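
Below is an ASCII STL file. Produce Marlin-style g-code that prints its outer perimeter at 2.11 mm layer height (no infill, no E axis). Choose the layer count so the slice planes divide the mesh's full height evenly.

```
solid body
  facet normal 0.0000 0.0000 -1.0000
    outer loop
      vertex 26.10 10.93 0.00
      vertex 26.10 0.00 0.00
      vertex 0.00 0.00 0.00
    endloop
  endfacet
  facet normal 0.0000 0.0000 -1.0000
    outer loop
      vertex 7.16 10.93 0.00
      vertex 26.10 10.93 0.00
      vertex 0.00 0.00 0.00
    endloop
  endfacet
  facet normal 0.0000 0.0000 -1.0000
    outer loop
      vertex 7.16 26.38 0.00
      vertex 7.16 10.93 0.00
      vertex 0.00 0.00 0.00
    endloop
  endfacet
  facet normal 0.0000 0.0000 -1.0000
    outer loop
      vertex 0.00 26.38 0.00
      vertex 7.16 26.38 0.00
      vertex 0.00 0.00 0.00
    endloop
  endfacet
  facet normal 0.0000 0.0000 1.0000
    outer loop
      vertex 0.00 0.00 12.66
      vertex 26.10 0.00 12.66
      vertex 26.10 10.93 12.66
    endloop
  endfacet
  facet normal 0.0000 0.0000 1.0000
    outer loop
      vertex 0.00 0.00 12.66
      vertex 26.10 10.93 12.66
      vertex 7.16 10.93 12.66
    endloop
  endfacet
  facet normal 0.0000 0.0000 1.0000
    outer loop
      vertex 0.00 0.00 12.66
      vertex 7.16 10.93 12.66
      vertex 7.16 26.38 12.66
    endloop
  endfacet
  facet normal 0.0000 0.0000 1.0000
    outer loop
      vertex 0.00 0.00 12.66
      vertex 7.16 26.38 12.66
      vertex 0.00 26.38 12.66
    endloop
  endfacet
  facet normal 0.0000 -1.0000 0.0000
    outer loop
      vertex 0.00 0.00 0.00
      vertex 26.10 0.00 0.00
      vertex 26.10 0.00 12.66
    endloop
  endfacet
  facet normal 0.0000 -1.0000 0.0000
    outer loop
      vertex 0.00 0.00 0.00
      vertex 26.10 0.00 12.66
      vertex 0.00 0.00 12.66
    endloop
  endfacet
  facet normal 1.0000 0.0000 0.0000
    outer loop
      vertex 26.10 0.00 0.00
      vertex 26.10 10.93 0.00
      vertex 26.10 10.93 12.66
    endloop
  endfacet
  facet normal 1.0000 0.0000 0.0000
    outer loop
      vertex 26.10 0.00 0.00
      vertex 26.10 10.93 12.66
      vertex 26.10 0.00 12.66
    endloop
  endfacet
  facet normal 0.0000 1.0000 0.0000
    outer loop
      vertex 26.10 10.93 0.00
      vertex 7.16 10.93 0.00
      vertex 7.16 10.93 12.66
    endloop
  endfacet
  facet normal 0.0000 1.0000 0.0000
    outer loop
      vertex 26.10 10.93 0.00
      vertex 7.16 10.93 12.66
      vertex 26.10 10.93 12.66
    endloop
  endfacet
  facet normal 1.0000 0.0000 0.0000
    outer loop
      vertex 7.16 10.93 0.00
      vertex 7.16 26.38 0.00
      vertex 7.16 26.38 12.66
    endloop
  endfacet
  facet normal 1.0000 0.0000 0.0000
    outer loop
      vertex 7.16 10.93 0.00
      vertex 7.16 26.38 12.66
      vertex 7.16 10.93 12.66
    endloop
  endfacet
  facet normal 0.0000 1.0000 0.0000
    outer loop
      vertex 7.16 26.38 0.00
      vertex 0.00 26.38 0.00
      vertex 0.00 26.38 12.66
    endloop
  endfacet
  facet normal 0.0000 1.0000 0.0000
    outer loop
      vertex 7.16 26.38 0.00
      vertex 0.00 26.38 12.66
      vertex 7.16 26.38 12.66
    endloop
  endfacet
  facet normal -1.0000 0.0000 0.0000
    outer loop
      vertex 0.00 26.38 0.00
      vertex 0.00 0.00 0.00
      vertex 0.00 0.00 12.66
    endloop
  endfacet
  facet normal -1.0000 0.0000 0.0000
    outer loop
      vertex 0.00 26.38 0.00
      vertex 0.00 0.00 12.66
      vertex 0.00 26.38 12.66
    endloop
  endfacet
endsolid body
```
; perimeter-only toolpath
G21 ; units = mm
G90 ; absolute positioning
G28 ; home
; layer 1
G0 Z2.11
G0 X0.00 Y0.00
G1 X26.10 Y0.00
G1 X26.10 Y10.93
G1 X7.16 Y10.93
G1 X7.16 Y26.38
G1 X0.00 Y26.38
G1 X0.00 Y0.00
; layer 2
G0 Z4.22
G0 X0.00 Y0.00
G1 X26.10 Y0.00
G1 X26.10 Y10.93
G1 X7.16 Y10.93
G1 X7.16 Y26.38
G1 X0.00 Y26.38
G1 X0.00 Y0.00
; layer 3
G0 Z6.33
G0 X0.00 Y0.00
G1 X26.10 Y0.00
G1 X26.10 Y10.93
G1 X7.16 Y10.93
G1 X7.16 Y26.38
G1 X0.00 Y26.38
G1 X0.00 Y0.00
; layer 4
G0 Z8.44
G0 X0.00 Y0.00
G1 X26.10 Y0.00
G1 X26.10 Y10.93
G1 X7.16 Y10.93
G1 X7.16 Y26.38
G1 X0.00 Y26.38
G1 X0.00 Y0.00
; layer 5
G0 Z10.55
G0 X0.00 Y0.00
G1 X26.10 Y0.00
G1 X26.10 Y10.93
G1 X7.16 Y10.93
G1 X7.16 Y26.38
G1 X0.00 Y26.38
G1 X0.00 Y0.00
; layer 6
G0 Z12.66
G0 X0.00 Y0.00
G1 X26.10 Y0.00
G1 X26.10 Y10.93
G1 X7.16 Y10.93
G1 X7.16 Y26.38
G1 X0.00 Y26.38
G1 X0.00 Y0.00
M2 ; end

The solid is an L-shaped prism: outer 26.1 × 26.4 mm, arm thicknesses ≈ 10.9 mm (horizontal) and 7.16 mm (vertical), extruded 12.7 mm in z. Slicing at Δz = 2.11 mm — 6 equal slices spanning the solid's height, so layer i sits at z = i·h/6 — gives 6 non-empty perimeters. Each is a 6-segment closed polygon; G0 lifts to the layer z and rapids to the start vertex, then G1 traces the edges.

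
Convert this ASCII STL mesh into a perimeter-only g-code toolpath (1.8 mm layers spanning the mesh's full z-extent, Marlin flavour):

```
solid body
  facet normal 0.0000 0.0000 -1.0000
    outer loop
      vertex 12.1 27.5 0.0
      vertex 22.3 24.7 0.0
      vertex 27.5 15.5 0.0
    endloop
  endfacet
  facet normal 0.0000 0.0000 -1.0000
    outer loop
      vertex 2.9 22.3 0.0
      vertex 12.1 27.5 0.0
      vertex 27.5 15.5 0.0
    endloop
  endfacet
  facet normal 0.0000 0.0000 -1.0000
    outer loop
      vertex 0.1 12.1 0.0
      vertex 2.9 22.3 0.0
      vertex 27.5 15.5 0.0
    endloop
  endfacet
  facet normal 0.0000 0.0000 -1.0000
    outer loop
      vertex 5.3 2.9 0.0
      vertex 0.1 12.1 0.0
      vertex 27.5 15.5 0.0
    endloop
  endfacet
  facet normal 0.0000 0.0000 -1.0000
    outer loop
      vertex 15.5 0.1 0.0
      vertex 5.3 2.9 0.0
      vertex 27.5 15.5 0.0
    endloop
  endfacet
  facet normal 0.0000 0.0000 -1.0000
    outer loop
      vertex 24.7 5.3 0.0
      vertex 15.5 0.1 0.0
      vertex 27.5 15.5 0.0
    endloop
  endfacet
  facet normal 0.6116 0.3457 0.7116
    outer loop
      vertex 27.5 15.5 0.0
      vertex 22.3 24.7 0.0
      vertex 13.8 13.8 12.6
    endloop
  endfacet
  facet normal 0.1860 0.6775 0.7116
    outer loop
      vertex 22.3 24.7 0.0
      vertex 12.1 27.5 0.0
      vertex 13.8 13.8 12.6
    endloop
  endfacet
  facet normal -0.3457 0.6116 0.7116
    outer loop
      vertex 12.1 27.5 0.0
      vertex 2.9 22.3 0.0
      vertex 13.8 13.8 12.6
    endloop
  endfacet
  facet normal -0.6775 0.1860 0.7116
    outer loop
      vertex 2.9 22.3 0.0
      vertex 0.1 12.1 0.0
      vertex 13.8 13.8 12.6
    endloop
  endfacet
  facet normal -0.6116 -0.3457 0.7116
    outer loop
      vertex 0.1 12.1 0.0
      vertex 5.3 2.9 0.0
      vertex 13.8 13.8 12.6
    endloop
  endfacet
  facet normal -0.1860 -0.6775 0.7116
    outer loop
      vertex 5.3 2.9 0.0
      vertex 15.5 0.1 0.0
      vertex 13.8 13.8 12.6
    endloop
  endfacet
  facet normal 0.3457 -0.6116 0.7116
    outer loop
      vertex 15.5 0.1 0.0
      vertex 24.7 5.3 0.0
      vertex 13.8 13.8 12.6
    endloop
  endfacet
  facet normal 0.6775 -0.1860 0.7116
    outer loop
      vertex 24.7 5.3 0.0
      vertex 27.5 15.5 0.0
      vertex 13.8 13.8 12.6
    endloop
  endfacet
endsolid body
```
; perimeter-only toolpath
G21 ; units = mm
G90 ; absolute positioning
G28 ; home
; layer 1
G0 Z1.8
G0 X25.5 Y15.3
G1 X21.1 Y23.1
G1 X12.3 Y25.5
G1 X4.5 Y21.1
G1 X2.1 Y12.3
G1 X6.5 Y4.5
G1 X15.3 Y2.1
G1 X23.1 Y6.5
G1 X25.5 Y15.3
; layer 2
G0 Z3.6
G0 X23.6 Y15.0
G1 X19.9 Y21.6
G1 X12.6 Y23.6
G1 X6.0 Y19.9
G1 X4.0 Y12.6
G1 X7.7 Y6.0
G1 X15.0 Y4.0
G1 X21.6 Y7.7
G1 X23.6 Y15.0
; layer 3
G0 Z5.4
G0 X21.6 Y14.8
G1 X18.7 Y20.0
G1 X12.8 Y21.6
G1 X7.6 Y18.7
G1 X6.0 Y12.8
G1 X8.9 Y7.6
G1 X14.8 Y6.0
G1 X20.0 Y8.9
G1 X21.6 Y14.8
; layer 4
G0 Z7.2
G0 X19.7 Y14.5
G1 X17.4 Y18.5
G1 X13.1 Y19.7
G1 X9.1 Y17.4
G1 X7.9 Y13.1
G1 X10.2 Y9.1
G1 X14.5 Y7.9
G1 X18.5 Y10.2
G1 X19.7 Y14.5
; layer 5
G0 Z9.0
G0 X17.7 Y14.3
G1 X16.2 Y16.9
G1 X13.3 Y17.7
G1 X10.7 Y16.2
G1 X9.9 Y13.3
G1 X11.4 Y10.7
G1 X14.3 Y9.9
G1 X16.9 Y11.4
G1 X17.7 Y14.3
; layer 6
G0 Z10.8
G0 X15.8 Y14.0
G1 X15.0 Y15.4
G1 X13.6 Y15.8
G1 X12.2 Y15.0
G1 X11.8 Y13.6
G1 X12.6 Y12.2
G1 X14.0 Y11.8
G1 X15.4 Y12.6
G1 X15.8 Y14.0
M2 ; end

The solid is a regular 8-sided pyramid, base circumscribed radius ≈ 13.8 mm, apex at z ≈ 12.6 mm. Slicing at Δz = 1.8 mm — 7 equal slices spanning the solid's height, so layer i sits at z = i·h/7 — gives 6 non-empty perimeters. Each is a 8-segment closed polygon; G0 lifts to the layer z and rapids to the start vertex, then G1 traces the edges. The cross-section shrinks linearly with z (the slice at the apex is degenerate and omitted).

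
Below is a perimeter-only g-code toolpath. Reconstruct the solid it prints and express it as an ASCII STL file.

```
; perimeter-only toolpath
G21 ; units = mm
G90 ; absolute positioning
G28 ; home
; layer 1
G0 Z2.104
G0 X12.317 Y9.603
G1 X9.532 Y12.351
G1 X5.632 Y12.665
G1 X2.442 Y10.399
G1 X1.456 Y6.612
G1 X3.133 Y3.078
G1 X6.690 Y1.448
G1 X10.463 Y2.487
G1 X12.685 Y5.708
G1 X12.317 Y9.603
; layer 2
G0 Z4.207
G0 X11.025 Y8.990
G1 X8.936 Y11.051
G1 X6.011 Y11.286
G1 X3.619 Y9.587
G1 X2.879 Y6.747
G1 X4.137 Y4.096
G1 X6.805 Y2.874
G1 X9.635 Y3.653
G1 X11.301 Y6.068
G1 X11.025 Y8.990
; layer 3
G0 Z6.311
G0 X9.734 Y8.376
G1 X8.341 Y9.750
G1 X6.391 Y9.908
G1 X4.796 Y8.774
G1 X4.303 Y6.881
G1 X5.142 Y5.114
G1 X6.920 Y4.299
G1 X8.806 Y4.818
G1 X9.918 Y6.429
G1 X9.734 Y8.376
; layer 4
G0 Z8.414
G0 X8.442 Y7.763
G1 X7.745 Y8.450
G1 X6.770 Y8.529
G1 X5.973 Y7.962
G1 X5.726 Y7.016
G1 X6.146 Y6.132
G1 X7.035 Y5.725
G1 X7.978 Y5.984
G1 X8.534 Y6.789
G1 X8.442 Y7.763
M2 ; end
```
solid part
  facet normal 0.0000 0.0000 -1.0000
    outer loop
      vertex 5.252 14.044 0.000
      vertex 10.127 13.651 0.000
      vertex 13.609 10.216 0.000
    endloop
  endfacet
  facet normal 0.0000 0.0000 -1.0000
    outer loop
      vertex 1.265 11.211 0.000
      vertex 5.252 14.044 0.000
      vertex 13.609 10.216 0.000
    endloop
  endfacet
  facet normal 0.0000 0.0000 -1.0000
    outer loop
      vertex 0.032 6.478 0.000
      vertex 1.265 11.211 0.000
      vertex 13.609 10.216 0.000
    endloop
  endfacet
  facet normal 0.0000 0.0000 -1.0000
    outer loop
      vertex 2.129 2.060 0.000
      vertex 0.032 6.478 0.000
      vertex 13.609 10.216 0.000
    endloop
  endfacet
  facet normal 0.0000 0.0000 -1.0000
    outer loop
      vertex 6.575 0.023 0.000
      vertex 2.129 2.060 0.000
      vertex 13.609 10.216 0.000
    endloop
  endfacet
  facet normal 0.0000 0.0000 -1.0000
    outer loop
      vertex 11.291 1.321 0.000
      vertex 6.575 0.023 0.000
      vertex 13.609 10.216 0.000
    endloop
  endfacet
  facet normal 0.0000 0.0000 -1.0000
    outer loop
      vertex 14.069 5.347 0.000
      vertex 11.291 1.321 0.000
      vertex 13.609 10.216 0.000
    endloop
  endfacet
  facet normal 0.5918 0.5999 0.5383
    outer loop
      vertex 13.609 10.216 0.000
      vertex 10.127 13.651 0.000
      vertex 7.150 7.150 10.518
    endloop
  endfacet
  facet normal 0.0677 0.8400 0.5384
    outer loop
      vertex 10.127 13.651 0.000
      vertex 5.252 14.044 0.000
      vertex 7.150 7.150 10.518
    endloop
  endfacet
  facet normal -0.4881 0.6870 0.5383
    outer loop
      vertex 5.252 14.044 0.000
      vertex 1.265 11.211 0.000
      vertex 7.150 7.150 10.518
    endloop
  endfacet
  facet normal -0.8155 0.2125 0.5383
    outer loop
      vertex 1.265 11.211 0.000
      vertex 0.032 6.478 0.000
      vertex 7.150 7.150 10.518
    endloop
  endfacet
  facet normal -0.7613 -0.3614 0.5383
    outer loop
      vertex 0.032 6.478 0.000
      vertex 2.129 2.060 0.000
      vertex 7.150 7.150 10.518
    endloop
  endfacet
  facet normal -0.3510 -0.7661 0.5383
    outer loop
      vertex 2.129 2.060 0.000
      vertex 6.575 0.023 0.000
      vertex 7.150 7.150 10.518
    endloop
  endfacet
  facet normal 0.2236 -0.8125 0.5383
    outer loop
      vertex 6.575 0.023 0.000
      vertex 11.291 1.321 0.000
      vertex 7.150 7.150 10.518
    endloop
  endfacet
  facet normal 0.6936 -0.4786 0.5383
    outer loop
      vertex 11.291 1.321 0.000
      vertex 14.069 5.347 0.000
      vertex 7.150 7.150 10.518
    endloop
  endfacet
  facet normal 0.8390 0.0793 0.5383
    outer loop
      vertex 14.069 5.347 0.000
      vertex 13.609 10.216 0.000
      vertex 7.150 7.150 10.518
    endloop
  endfacet
endsolid part

The G0 Z moves step by Δz≈2.104 mm. The G1 loops shrink linearly with z, so the solid tapers from its base footprint up to z≈10.5. Closing with a flat bottom cap and the tapered top and triangulating gives 16 facets — a regular 9-sided pyramid, base circumscribed radius ≈ 7.15 mm, apex at z ≈ 10.5 mm.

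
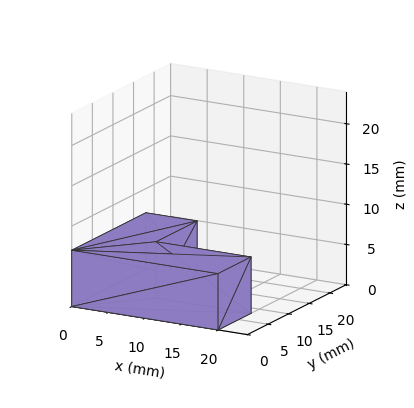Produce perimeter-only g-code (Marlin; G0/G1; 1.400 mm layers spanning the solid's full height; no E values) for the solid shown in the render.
Reading the render: the shape is an L-shaped prism: outer 20 × 18 mm, arm thicknesses ≈ 8 mm (horizontal) and 7 mm (vertical), extruded 7 mm in z (dimensions read to the nearest mm from the axis ticks). For the g-code, the solid's height is divided into equal slices at the stated Δz and each level perimeter traced with G1 moves after a G0 lift.

; perimeter-only toolpath
G21 ; units = mm
G90 ; absolute positioning
G28 ; home
; layer 1
G0 Z1.400
G0 X0.000 Y0.000
G1 X20.000 Y0.000
G1 X20.000 Y8.000
G1 X7.000 Y8.000
G1 X7.000 Y18.000
G1 X0.000 Y18.000
G1 X0.000 Y0.000
; layer 2
G0 Z2.800
G0 X0.000 Y0.000
G1 X20.000 Y0.000
G1 X20.000 Y8.000
G1 X7.000 Y8.000
G1 X7.000 Y18.000
G1 X0.000 Y18.000
G1 X0.000 Y0.000
; layer 3
G0 Z4.200
G0 X0.000 Y0.000
G1 X20.000 Y0.000
G1 X20.000 Y8.000
G1 X7.000 Y8.000
G1 X7.000 Y18.000
G1 X0.000 Y18.000
G1 X0.000 Y0.000
; layer 4
G0 Z5.600
G0 X0.000 Y0.000
G1 X20.000 Y0.000
G1 X20.000 Y8.000
G1 X7.000 Y8.000
G1 X7.000 Y18.000
G1 X0.000 Y18.000
G1 X0.000 Y0.000
; layer 5
G0 Z7.000
G0 X0.000 Y0.000
G1 X20.000 Y0.000
G1 X20.000 Y8.000
G1 X7.000 Y8.000
G1 X7.000 Y18.000
G1 X0.000 Y18.000
G1 X0.000 Y0.000
M2 ; end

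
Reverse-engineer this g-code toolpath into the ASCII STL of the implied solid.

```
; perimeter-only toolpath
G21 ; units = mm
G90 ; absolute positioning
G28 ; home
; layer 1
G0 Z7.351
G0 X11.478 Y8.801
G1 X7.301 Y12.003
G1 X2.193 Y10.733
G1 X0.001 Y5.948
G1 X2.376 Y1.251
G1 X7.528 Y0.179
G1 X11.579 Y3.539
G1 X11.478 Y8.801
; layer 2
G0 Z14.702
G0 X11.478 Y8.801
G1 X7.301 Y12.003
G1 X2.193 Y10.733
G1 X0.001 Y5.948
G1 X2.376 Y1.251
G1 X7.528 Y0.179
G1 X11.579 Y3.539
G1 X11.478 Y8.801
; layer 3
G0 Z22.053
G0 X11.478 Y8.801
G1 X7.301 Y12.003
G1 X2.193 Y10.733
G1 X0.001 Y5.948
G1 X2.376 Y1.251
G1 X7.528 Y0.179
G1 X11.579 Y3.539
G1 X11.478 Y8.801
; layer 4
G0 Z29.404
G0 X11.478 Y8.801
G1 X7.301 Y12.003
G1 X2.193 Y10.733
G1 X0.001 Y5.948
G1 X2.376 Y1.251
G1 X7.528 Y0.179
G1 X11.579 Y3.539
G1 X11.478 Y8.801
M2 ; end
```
solid part
  facet normal 0.0000 0.0000 -1.0000
    outer loop
      vertex 2.193 10.733 0.000
      vertex 7.301 12.003 0.000
      vertex 11.478 8.801 0.000
    endloop
  endfacet
  facet normal 0.0000 0.0000 -1.0000
    outer loop
      vertex 0.001 5.948 0.000
      vertex 2.193 10.733 0.000
      vertex 11.478 8.801 0.000
    endloop
  endfacet
  facet normal 0.0000 0.0000 -1.0000
    outer loop
      vertex 2.376 1.251 0.000
      vertex 0.001 5.948 0.000
      vertex 11.478 8.801 0.000
    endloop
  endfacet
  facet normal 0.0000 0.0000 -1.0000
    outer loop
      vertex 7.528 0.179 0.000
      vertex 2.376 1.251 0.000
      vertex 11.478 8.801 0.000
    endloop
  endfacet
  facet normal 0.0000 0.0000 -1.0000
    outer loop
      vertex 11.579 3.539 0.000
      vertex 7.528 0.179 0.000
      vertex 11.478 8.801 0.000
    endloop
  endfacet
  facet normal 0.0000 0.0000 1.0000
    outer loop
      vertex 11.478 8.801 29.404
      vertex 7.301 12.003 29.404
      vertex 2.193 10.733 29.404
    endloop
  endfacet
  facet normal 0.0000 0.0000 1.0000
    outer loop
      vertex 11.478 8.801 29.404
      vertex 2.193 10.733 29.404
      vertex 0.001 5.948 29.404
    endloop
  endfacet
  facet normal 0.0000 0.0000 1.0000
    outer loop
      vertex 11.478 8.801 29.404
      vertex 0.001 5.948 29.404
      vertex 2.376 1.251 29.404
    endloop
  endfacet
  facet normal 0.0000 0.0000 1.0000
    outer loop
      vertex 11.478 8.801 29.404
      vertex 2.376 1.251 29.404
      vertex 7.528 0.179 29.404
    endloop
  endfacet
  facet normal 0.0000 0.0000 1.0000
    outer loop
      vertex 11.478 8.801 29.404
      vertex 7.528 0.179 29.404
      vertex 11.579 3.539 29.404
    endloop
  endfacet
  facet normal 0.6084 0.7936 0.0000
    outer loop
      vertex 11.478 8.801 0.000
      vertex 7.301 12.003 0.000
      vertex 7.301 12.003 29.404
    endloop
  endfacet
  facet normal 0.6084 0.7936 0.0000
    outer loop
      vertex 11.478 8.801 0.000
      vertex 7.301 12.003 29.404
      vertex 11.478 8.801 29.404
    endloop
  endfacet
  facet normal -0.2413 0.9705 0.0000
    outer loop
      vertex 7.301 12.003 0.000
      vertex 2.193 10.733 0.000
      vertex 2.193 10.733 29.404
    endloop
  endfacet
  facet normal -0.2413 0.9705 0.0000
    outer loop
      vertex 7.301 12.003 0.000
      vertex 2.193 10.733 29.404
      vertex 7.301 12.003 29.404
    endloop
  endfacet
  facet normal -0.9091 0.4165 0.0000
    outer loop
      vertex 2.193 10.733 0.000
      vertex 0.001 5.948 0.000
      vertex 0.001 5.948 29.404
    endloop
  endfacet
  facet normal -0.9091 0.4165 0.0000
    outer loop
      vertex 2.193 10.733 0.000
      vertex 0.001 5.948 29.404
      vertex 2.193 10.733 29.404
    endloop
  endfacet
  facet normal -0.8924 -0.4512 0.0000
    outer loop
      vertex 0.001 5.948 0.000
      vertex 2.376 1.251 0.000
      vertex 2.376 1.251 29.404
    endloop
  endfacet
  facet normal -0.8924 -0.4512 0.0000
    outer loop
      vertex 0.001 5.948 0.000
      vertex 2.376 1.251 29.404
      vertex 0.001 5.948 29.404
    endloop
  endfacet
  facet normal -0.2037 -0.9790 0.0000
    outer loop
      vertex 2.376 1.251 0.000
      vertex 7.528 0.179 0.000
      vertex 7.528 0.179 29.404
    endloop
  endfacet
  facet normal -0.2037 -0.9790 0.0000
    outer loop
      vertex 2.376 1.251 0.000
      vertex 7.528 0.179 29.404
      vertex 2.376 1.251 29.404
    endloop
  endfacet
  facet normal 0.6384 -0.7697 0.0000
    outer loop
      vertex 7.528 0.179 0.000
      vertex 11.579 3.539 0.000
      vertex 11.579 3.539 29.404
    endloop
  endfacet
  facet normal 0.6384 -0.7697 0.0000
    outer loop
      vertex 7.528 0.179 0.000
      vertex 11.579 3.539 29.404
      vertex 7.528 0.179 29.404
    endloop
  endfacet
  facet normal 0.9998 0.0192 0.0000
    outer loop
      vertex 11.579 3.539 0.000
      vertex 11.478 8.801 0.000
      vertex 11.478 8.801 29.404
    endloop
  endfacet
  facet normal 0.9998 0.0192 0.0000
    outer loop
      vertex 11.579 3.539 0.000
      vertex 11.478 8.801 29.404
      vertex 11.579 3.539 29.404
    endloop
  endfacet
endsolid part

The G0 Z moves step by Δz≈7.351 mm. Every layer's G1 loop is the same polygon, so the solid is a straight extrusion of it from z=0 to z≈29.4. Closing with flat bottom and top caps and triangulating gives 24 facets — a regular 7-sided prism (a cylinder approximated with 7 flat sides), circumscribed radius ≈ 6.07 mm, height ≈ 29.4 mm.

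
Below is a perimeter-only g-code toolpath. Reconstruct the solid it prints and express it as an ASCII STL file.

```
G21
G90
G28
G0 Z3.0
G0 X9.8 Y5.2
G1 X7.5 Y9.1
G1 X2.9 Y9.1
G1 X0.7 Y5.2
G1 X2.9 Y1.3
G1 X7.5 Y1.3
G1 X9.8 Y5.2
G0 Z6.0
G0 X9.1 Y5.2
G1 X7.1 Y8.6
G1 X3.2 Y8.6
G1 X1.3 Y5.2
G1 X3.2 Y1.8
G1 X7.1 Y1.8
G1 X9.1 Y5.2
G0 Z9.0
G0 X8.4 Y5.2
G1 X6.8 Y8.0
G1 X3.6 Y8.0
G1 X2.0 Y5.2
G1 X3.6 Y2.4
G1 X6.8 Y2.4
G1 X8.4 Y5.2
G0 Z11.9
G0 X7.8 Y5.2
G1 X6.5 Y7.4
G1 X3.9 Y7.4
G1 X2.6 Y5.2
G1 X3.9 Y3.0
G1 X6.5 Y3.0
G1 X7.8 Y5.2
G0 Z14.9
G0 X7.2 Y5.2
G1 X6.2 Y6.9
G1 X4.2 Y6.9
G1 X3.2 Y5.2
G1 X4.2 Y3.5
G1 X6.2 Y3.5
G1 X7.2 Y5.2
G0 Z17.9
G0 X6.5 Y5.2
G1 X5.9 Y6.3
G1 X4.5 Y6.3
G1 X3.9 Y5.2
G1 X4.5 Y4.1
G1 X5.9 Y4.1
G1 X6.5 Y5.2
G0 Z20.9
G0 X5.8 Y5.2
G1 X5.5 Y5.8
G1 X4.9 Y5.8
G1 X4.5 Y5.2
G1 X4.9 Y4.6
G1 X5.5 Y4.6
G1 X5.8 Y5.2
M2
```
solid part
  facet normal 0.0000 0.0000 -1.0000
    outer loop
      vertex 2.6 9.7 0.0
      vertex 7.8 9.7 0.0
      vertex 10.4 5.2 0.0
    endloop
  endfacet
  facet normal 0.0000 0.0000 -1.0000
    outer loop
      vertex 0.0 5.2 0.0
      vertex 2.6 9.7 0.0
      vertex 10.4 5.2 0.0
    endloop
  endfacet
  facet normal 0.0000 0.0000 -1.0000
    outer loop
      vertex 2.6 0.7 0.0
      vertex 0.0 5.2 0.0
      vertex 10.4 5.2 0.0
    endloop
  endfacet
  facet normal 0.0000 0.0000 -1.0000
    outer loop
      vertex 7.8 0.7 0.0
      vertex 2.6 0.7 0.0
      vertex 10.4 5.2 0.0
    endloop
  endfacet
  facet normal 0.8509 0.4916 0.1851
    outer loop
      vertex 10.4 5.2 0.0
      vertex 7.8 9.7 0.0
      vertex 5.2 5.2 23.9
    endloop
  endfacet
  facet normal 0.0000 0.9827 0.1850
    outer loop
      vertex 7.8 9.7 0.0
      vertex 2.6 9.7 0.0
      vertex 5.2 5.2 23.9
    endloop
  endfacet
  facet normal -0.8509 0.4916 0.1851
    outer loop
      vertex 2.6 9.7 0.0
      vertex 0.0 5.2 0.0
      vertex 5.2 5.2 23.9
    endloop
  endfacet
  facet normal -0.8509 -0.4916 0.1851
    outer loop
      vertex 0.0 5.2 0.0
      vertex 2.6 0.7 0.0
      vertex 5.2 5.2 23.9
    endloop
  endfacet
  facet normal 0.0000 -0.9827 0.1850
    outer loop
      vertex 2.6 0.7 0.0
      vertex 7.8 0.7 0.0
      vertex 5.2 5.2 23.9
    endloop
  endfacet
  facet normal 0.8509 -0.4916 0.1851
    outer loop
      vertex 7.8 0.7 0.0
      vertex 10.4 5.2 0.0
      vertex 5.2 5.2 23.9
    endloop
  endfacet
endsolid part

The G0 Z moves step by Δz≈3.0 mm. The G1 loops shrink linearly with z, so the solid tapers from its base footprint up to z≈23.9. Closing with a flat bottom cap and the tapered top and triangulating gives 10 facets — a regular 6-sided pyramid, base circumscribed radius ≈ 5.2 mm, apex at z ≈ 23.9 mm.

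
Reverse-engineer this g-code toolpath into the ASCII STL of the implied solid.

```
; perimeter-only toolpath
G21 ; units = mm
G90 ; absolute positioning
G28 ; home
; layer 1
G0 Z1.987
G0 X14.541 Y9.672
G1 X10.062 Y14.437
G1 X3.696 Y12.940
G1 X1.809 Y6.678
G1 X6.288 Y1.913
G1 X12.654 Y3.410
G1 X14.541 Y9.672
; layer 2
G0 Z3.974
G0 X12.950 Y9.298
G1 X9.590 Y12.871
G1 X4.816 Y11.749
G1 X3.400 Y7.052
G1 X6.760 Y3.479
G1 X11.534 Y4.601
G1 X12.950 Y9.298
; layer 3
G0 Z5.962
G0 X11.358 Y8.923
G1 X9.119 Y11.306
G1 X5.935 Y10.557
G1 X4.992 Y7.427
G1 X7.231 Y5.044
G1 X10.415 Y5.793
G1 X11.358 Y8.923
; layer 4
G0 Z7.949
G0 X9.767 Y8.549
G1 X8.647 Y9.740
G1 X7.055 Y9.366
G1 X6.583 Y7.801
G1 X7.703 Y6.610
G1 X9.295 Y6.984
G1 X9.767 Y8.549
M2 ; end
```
solid part
  facet normal 0.0000 0.0000 -1.0000
    outer loop
      vertex 2.576 14.131 0.000
      vertex 10.534 16.002 0.000
      vertex 16.133 10.046 0.000
    endloop
  endfacet
  facet normal 0.0000 0.0000 -1.0000
    outer loop
      vertex 0.217 6.304 0.000
      vertex 2.576 14.131 0.000
      vertex 16.133 10.046 0.000
    endloop
  endfacet
  facet normal 0.0000 0.0000 -1.0000
    outer loop
      vertex 5.816 0.348 0.000
      vertex 0.217 6.304 0.000
      vertex 16.133 10.046 0.000
    endloop
  endfacet
  facet normal 0.0000 0.0000 -1.0000
    outer loop
      vertex 13.774 2.219 0.000
      vertex 5.816 0.348 0.000
      vertex 16.133 10.046 0.000
    endloop
  endfacet
  facet normal 0.5934 0.5578 0.5803
    outer loop
      vertex 16.133 10.046 0.000
      vertex 10.534 16.002 0.000
      vertex 8.175 8.175 9.936
    endloop
  endfacet
  facet normal -0.1864 0.7928 0.5803
    outer loop
      vertex 10.534 16.002 0.000
      vertex 2.576 14.131 0.000
      vertex 8.175 8.175 9.936
    endloop
  endfacet
  facet normal -0.7798 0.2350 0.5803
    outer loop
      vertex 2.576 14.131 0.000
      vertex 0.217 6.304 0.000
      vertex 8.175 8.175 9.936
    endloop
  endfacet
  facet normal -0.5934 -0.5578 0.5803
    outer loop
      vertex 0.217 6.304 0.000
      vertex 5.816 0.348 0.000
      vertex 8.175 8.175 9.936
    endloop
  endfacet
  facet normal 0.1864 -0.7928 0.5803
    outer loop
      vertex 5.816 0.348 0.000
      vertex 13.774 2.219 0.000
      vertex 8.175 8.175 9.936
    endloop
  endfacet
  facet normal 0.7798 -0.2350 0.5803
    outer loop
      vertex 13.774 2.219 0.000
      vertex 16.133 10.046 0.000
      vertex 8.175 8.175 9.936
    endloop
  endfacet
endsolid part

The G0 Z moves step by Δz≈1.987 mm. The G1 loops shrink linearly with z, so the solid tapers from its base footprint up to z≈9.94. Closing with a flat bottom cap and the tapered top and triangulating gives 10 facets — a regular 6-sided pyramid, base circumscribed radius ≈ 8.18 mm, apex at z ≈ 9.94 mm.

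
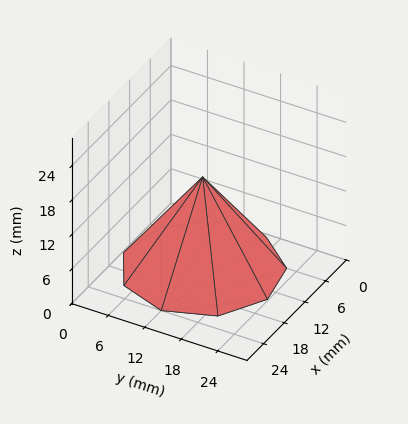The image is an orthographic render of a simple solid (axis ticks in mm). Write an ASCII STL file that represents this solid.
Reading the render: the shape is a regular 9-sided pyramid, base circumscribed radius ≈ 12 mm, apex at z ≈ 16 mm (dimensions read to the nearest mm from the axis ticks). For the STL, each face is triangulated and given an outward normal.

solid part
  facet normal 0.0000 0.0000 -1.0000
    outer loop
      vertex 14.084 23.818 0.000
      vertex 21.193 19.713 0.000
      vertex 24.000 12.000 0.000
    endloop
  endfacet
  facet normal 0.0000 0.0000 -1.0000
    outer loop
      vertex 6.000 22.392 0.000
      vertex 14.084 23.818 0.000
      vertex 24.000 12.000 0.000
    endloop
  endfacet
  facet normal 0.0000 0.0000 -1.0000
    outer loop
      vertex 0.724 16.104 0.000
      vertex 6.000 22.392 0.000
      vertex 24.000 12.000 0.000
    endloop
  endfacet
  facet normal 0.0000 0.0000 -1.0000
    outer loop
      vertex 0.724 7.896 0.000
      vertex 0.724 16.104 0.000
      vertex 24.000 12.000 0.000
    endloop
  endfacet
  facet normal 0.0000 0.0000 -1.0000
    outer loop
      vertex 6.000 1.608 0.000
      vertex 0.724 7.896 0.000
      vertex 24.000 12.000 0.000
    endloop
  endfacet
  facet normal 0.0000 0.0000 -1.0000
    outer loop
      vertex 14.084 0.182 0.000
      vertex 6.000 1.608 0.000
      vertex 24.000 12.000 0.000
    endloop
  endfacet
  facet normal 0.0000 0.0000 -1.0000
    outer loop
      vertex 21.193 4.287 0.000
      vertex 14.084 0.182 0.000
      vertex 24.000 12.000 0.000
    endloop
  endfacet
  facet normal 0.7681 0.2795 0.5761
    outer loop
      vertex 24.000 12.000 0.000
      vertex 21.193 19.713 0.000
      vertex 12.000 12.000 16.000
    endloop
  endfacet
  facet normal 0.4087 0.7079 0.5761
    outer loop
      vertex 21.193 19.713 0.000
      vertex 14.084 23.818 0.000
      vertex 12.000 12.000 16.000
    endloop
  endfacet
  facet normal -0.1420 0.8050 0.5761
    outer loop
      vertex 14.084 23.818 0.000
      vertex 6.000 22.392 0.000
      vertex 12.000 12.000 16.000
    endloop
  endfacet
  facet normal -0.6262 0.5254 0.5761
    outer loop
      vertex 6.000 22.392 0.000
      vertex 0.724 16.104 0.000
      vertex 12.000 12.000 16.000
    endloop
  endfacet
  facet normal -0.8174 0.0000 0.5761
    outer loop
      vertex 0.724 16.104 0.000
      vertex 0.724 7.896 0.000
      vertex 12.000 12.000 16.000
    endloop
  endfacet
  facet normal -0.6262 -0.5254 0.5761
    outer loop
      vertex 0.724 7.896 0.000
      vertex 6.000 1.608 0.000
      vertex 12.000 12.000 16.000
    endloop
  endfacet
  facet normal -0.1420 -0.8050 0.5761
    outer loop
      vertex 6.000 1.608 0.000
      vertex 14.084 0.182 0.000
      vertex 12.000 12.000 16.000
    endloop
  endfacet
  facet normal 0.4087 -0.7079 0.5761
    outer loop
      vertex 14.084 0.182 0.000
      vertex 21.193 4.287 0.000
      vertex 12.000 12.000 16.000
    endloop
  endfacet
  facet normal 0.7681 -0.2795 0.5761
    outer loop
      vertex 21.193 4.287 0.000
      vertex 24.000 12.000 0.000
      vertex 12.000 12.000 16.000
    endloop
  endfacet
endsolid part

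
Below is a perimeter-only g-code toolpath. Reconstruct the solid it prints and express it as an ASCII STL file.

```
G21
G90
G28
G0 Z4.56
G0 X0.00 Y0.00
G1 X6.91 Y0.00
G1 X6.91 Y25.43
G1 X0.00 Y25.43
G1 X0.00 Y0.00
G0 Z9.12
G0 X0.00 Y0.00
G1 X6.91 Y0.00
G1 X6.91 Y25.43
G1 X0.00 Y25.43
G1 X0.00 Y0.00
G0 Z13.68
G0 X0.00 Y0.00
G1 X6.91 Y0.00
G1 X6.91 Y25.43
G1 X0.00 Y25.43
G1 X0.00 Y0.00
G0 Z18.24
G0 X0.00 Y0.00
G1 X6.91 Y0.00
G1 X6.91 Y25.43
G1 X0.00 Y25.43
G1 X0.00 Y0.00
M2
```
solid part
  facet normal 0.0000 0.0000 -1.0000
    outer loop
      vertex 6.91 25.43 0.00
      vertex 6.91 0.00 0.00
      vertex 0.00 0.00 0.00
    endloop
  endfacet
  facet normal 0.0000 0.0000 -1.0000
    outer loop
      vertex 0.00 25.43 0.00
      vertex 6.91 25.43 0.00
      vertex 0.00 0.00 0.00
    endloop
  endfacet
  facet normal 0.0000 0.0000 1.0000
    outer loop
      vertex 0.00 0.00 18.24
      vertex 6.91 0.00 18.24
      vertex 6.91 25.43 18.24
    endloop
  endfacet
  facet normal 0.0000 0.0000 1.0000
    outer loop
      vertex 0.00 0.00 18.24
      vertex 6.91 25.43 18.24
      vertex 0.00 25.43 18.24
    endloop
  endfacet
  facet normal 0.0000 -1.0000 0.0000
    outer loop
      vertex 0.00 0.00 0.00
      vertex 6.91 0.00 0.00
      vertex 6.91 0.00 18.24
    endloop
  endfacet
  facet normal 0.0000 -1.0000 0.0000
    outer loop
      vertex 0.00 0.00 0.00
      vertex 6.91 0.00 18.24
      vertex 0.00 0.00 18.24
    endloop
  endfacet
  facet normal 0.0000 1.0000 0.0000
    outer loop
      vertex 6.91 25.43 18.24
      vertex 6.91 25.43 0.00
      vertex 0.00 25.43 0.00
    endloop
  endfacet
  facet normal 0.0000 1.0000 0.0000
    outer loop
      vertex 0.00 25.43 18.24
      vertex 6.91 25.43 18.24
      vertex 0.00 25.43 0.00
    endloop
  endfacet
  facet normal -1.0000 0.0000 0.0000
    outer loop
      vertex 0.00 25.43 18.24
      vertex 0.00 25.43 0.00
      vertex 0.00 0.00 0.00
    endloop
  endfacet
  facet normal -1.0000 0.0000 0.0000
    outer loop
      vertex 0.00 0.00 18.24
      vertex 0.00 25.43 18.24
      vertex 0.00 0.00 0.00
    endloop
  endfacet
  facet normal 1.0000 0.0000 0.0000
    outer loop
      vertex 6.91 0.00 0.00
      vertex 6.91 25.43 0.00
      vertex 6.91 25.43 18.24
    endloop
  endfacet
  facet normal 1.0000 0.0000 0.0000
    outer loop
      vertex 6.91 0.00 0.00
      vertex 6.91 25.43 18.24
      vertex 6.91 0.00 18.24
    endloop
  endfacet
endsolid part

The G0 Z moves step by Δz≈4.56 mm. Every layer's G1 loop is the same polygon, so the solid is a straight extrusion of it from z=0 to z≈18.2. Closing with flat bottom and top caps and triangulating gives 12 facets — a rectangular box, roughly 6.91 × 25.4 mm footprint and 18.2 mm tall.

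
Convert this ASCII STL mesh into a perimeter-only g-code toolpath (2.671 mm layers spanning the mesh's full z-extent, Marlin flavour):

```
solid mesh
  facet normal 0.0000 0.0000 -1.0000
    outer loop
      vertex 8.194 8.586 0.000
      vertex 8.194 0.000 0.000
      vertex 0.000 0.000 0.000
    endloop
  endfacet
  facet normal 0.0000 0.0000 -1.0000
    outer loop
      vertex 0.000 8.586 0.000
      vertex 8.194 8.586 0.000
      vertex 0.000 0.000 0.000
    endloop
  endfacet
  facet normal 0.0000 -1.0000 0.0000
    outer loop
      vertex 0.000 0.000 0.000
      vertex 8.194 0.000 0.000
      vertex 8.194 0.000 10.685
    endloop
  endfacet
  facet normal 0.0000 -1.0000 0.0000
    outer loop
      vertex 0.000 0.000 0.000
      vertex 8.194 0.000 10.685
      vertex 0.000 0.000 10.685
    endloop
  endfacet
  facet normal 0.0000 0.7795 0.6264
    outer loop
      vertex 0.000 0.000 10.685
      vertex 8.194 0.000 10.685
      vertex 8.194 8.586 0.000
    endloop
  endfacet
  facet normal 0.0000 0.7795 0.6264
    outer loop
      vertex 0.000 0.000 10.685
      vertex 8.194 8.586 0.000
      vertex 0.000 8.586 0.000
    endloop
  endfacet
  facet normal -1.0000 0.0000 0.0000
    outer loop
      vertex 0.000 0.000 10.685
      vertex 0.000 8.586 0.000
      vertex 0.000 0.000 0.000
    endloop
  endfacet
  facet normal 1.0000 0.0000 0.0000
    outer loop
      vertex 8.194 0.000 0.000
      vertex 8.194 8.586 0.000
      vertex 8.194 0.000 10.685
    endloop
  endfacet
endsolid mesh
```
; perimeter-only toolpath
G21 ; units = mm
G90 ; absolute positioning
G28 ; home
; layer 1
G0 Z2.671
G0 X0.000 Y0.000
G1 X8.194 Y0.000
G1 X8.194 Y6.440
G1 X0.000 Y6.440
G1 X0.000 Y0.000
; layer 2
G0 Z5.343
G0 X0.000 Y0.000
G1 X8.194 Y0.000
G1 X8.194 Y4.293
G1 X0.000 Y4.293
G1 X0.000 Y0.000
; layer 3
G0 Z8.014
G0 X0.000 Y0.000
G1 X8.194 Y0.000
G1 X8.194 Y2.147
G1 X0.000 Y2.147
G1 X0.000 Y0.000
M2 ; end

The solid is a wedge (ramp): 8.19 × 8.59 mm base, rising to 10.7 mm along the y=0 edge and sloping linearly to z=0 at y=8.59. Slicing at Δz = 2.671 mm — 4 equal slices spanning the solid's height, so layer i sits at z = i·h/4 — gives 3 non-empty perimeters. Each is a 4-segment closed polygon; G0 lifts to the layer z and rapids to the start vertex, then G1 traces the edges. The cross-section shrinks linearly with z (the slice at the apex is degenerate and omitted).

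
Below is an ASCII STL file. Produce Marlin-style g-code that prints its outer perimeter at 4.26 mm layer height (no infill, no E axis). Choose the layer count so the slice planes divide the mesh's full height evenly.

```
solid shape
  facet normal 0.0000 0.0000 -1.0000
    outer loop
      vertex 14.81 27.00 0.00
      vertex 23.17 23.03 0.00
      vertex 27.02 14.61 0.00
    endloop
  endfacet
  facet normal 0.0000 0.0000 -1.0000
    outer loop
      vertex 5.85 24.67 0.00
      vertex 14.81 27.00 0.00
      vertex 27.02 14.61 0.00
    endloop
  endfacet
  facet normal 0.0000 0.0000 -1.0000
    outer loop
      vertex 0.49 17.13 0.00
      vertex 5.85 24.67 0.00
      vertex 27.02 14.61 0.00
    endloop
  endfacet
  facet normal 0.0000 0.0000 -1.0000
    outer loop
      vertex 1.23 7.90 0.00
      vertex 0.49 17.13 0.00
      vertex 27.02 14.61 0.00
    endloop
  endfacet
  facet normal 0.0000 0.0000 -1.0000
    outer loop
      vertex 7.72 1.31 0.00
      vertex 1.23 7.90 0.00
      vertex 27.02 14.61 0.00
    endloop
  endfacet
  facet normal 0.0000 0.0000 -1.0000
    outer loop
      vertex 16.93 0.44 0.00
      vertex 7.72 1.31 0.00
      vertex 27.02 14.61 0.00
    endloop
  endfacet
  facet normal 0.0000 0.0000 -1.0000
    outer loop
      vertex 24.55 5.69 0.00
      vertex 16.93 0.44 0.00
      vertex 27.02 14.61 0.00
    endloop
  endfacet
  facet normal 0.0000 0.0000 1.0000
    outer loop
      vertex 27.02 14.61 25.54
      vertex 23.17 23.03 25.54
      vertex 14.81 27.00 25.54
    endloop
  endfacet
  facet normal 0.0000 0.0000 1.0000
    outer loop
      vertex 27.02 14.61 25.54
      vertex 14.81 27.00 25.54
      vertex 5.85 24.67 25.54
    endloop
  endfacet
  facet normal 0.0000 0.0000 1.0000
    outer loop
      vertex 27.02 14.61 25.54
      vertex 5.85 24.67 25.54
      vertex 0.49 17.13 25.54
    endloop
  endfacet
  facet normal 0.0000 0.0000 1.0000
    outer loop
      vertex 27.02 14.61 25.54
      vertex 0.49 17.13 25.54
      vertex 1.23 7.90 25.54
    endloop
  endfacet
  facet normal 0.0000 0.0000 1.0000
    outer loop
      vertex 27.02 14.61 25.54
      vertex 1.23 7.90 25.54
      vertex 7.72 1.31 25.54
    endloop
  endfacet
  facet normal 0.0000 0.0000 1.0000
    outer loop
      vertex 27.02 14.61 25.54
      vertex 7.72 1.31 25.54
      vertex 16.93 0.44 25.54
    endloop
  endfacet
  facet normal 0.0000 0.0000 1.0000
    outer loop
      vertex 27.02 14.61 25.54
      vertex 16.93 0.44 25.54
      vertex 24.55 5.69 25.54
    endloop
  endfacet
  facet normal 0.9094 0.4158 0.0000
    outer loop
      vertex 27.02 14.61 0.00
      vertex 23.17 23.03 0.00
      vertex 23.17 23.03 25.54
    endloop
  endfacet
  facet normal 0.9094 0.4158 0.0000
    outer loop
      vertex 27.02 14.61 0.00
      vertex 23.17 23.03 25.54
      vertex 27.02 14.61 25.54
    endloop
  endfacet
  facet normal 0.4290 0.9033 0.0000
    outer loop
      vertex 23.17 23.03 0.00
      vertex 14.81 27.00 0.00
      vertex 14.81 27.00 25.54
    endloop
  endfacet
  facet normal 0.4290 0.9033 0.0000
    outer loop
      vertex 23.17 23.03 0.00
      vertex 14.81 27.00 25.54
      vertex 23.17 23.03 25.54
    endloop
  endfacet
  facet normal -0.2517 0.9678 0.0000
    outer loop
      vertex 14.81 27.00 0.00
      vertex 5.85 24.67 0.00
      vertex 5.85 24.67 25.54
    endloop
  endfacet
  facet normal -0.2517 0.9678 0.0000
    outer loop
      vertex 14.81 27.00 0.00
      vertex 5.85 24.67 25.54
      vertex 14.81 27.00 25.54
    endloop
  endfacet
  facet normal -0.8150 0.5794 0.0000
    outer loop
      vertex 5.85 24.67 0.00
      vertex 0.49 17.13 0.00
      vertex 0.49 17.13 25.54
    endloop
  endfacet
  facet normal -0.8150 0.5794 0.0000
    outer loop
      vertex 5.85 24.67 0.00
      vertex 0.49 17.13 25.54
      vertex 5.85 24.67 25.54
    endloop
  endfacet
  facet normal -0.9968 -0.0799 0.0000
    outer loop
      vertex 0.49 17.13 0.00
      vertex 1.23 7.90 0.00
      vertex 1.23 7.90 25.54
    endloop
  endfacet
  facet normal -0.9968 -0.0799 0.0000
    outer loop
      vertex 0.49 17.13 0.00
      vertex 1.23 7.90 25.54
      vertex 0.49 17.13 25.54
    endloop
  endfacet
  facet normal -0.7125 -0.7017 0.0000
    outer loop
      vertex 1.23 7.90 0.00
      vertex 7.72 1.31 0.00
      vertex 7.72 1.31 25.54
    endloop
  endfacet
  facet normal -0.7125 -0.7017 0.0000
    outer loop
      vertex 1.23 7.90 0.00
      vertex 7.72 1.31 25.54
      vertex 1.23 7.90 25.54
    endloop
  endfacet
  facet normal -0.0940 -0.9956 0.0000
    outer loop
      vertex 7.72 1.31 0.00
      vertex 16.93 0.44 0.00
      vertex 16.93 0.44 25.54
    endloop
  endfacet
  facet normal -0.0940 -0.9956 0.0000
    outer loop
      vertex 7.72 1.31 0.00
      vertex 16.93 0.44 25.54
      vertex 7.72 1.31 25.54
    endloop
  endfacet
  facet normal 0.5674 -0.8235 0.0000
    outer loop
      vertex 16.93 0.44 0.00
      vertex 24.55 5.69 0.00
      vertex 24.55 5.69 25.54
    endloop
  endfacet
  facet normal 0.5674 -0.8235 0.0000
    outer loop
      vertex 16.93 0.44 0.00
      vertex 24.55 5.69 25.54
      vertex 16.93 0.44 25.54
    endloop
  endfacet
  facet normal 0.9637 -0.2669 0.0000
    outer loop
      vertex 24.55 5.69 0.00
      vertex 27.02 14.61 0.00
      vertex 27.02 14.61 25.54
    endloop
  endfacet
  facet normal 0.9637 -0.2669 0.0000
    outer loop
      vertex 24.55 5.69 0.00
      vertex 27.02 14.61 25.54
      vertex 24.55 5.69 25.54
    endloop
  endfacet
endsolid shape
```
; perimeter-only toolpath
G21 ; units = mm
G90 ; absolute positioning
G28 ; home
; layer 1
G0 Z4.26
G0 X27.02 Y14.61
G1 X23.17 Y23.03
G1 X14.81 Y27.00
G1 X5.85 Y24.67
G1 X0.49 Y17.13
G1 X1.23 Y7.90
G1 X7.72 Y1.31
G1 X16.93 Y0.44
G1 X24.55 Y5.69
G1 X27.02 Y14.61
; layer 2
G0 Z8.51
G0 X27.02 Y14.61
G1 X23.17 Y23.03
G1 X14.81 Y27.00
G1 X5.85 Y24.67
G1 X0.49 Y17.13
G1 X1.23 Y7.90
G1 X7.72 Y1.31
G1 X16.93 Y0.44
G1 X24.55 Y5.69
G1 X27.02 Y14.61
; layer 3
G0 Z12.77
G0 X27.02 Y14.61
G1 X23.17 Y23.03
G1 X14.81 Y27.00
G1 X5.85 Y24.67
G1 X0.49 Y17.13
G1 X1.23 Y7.90
G1 X7.72 Y1.31
G1 X16.93 Y0.44
G1 X24.55 Y5.69
G1 X27.02 Y14.61
; layer 4
G0 Z17.03
G0 X27.02 Y14.61
G1 X23.17 Y23.03
G1 X14.81 Y27.00
G1 X5.85 Y24.67
G1 X0.49 Y17.13
G1 X1.23 Y7.90
G1 X7.72 Y1.31
G1 X16.93 Y0.44
G1 X24.55 Y5.69
G1 X27.02 Y14.61
; layer 5
G0 Z21.28
G0 X27.02 Y14.61
G1 X23.17 Y23.03
G1 X14.81 Y27.00
G1 X5.85 Y24.67
G1 X0.49 Y17.13
G1 X1.23 Y7.90
G1 X7.72 Y1.31
G1 X16.93 Y0.44
G1 X24.55 Y5.69
G1 X27.02 Y14.61
; layer 6
G0 Z25.54
G0 X27.02 Y14.61
G1 X23.17 Y23.03
G1 X14.81 Y27.00
G1 X5.85 Y24.67
G1 X0.49 Y17.13
G1 X1.23 Y7.90
G1 X7.72 Y1.31
G1 X16.93 Y0.44
G1 X24.55 Y5.69
G1 X27.02 Y14.61
M2 ; end

The solid is a regular 9-sided prism (a cylinder approximated with 9 flat sides), circumscribed radius ≈ 13.5 mm, height ≈ 25.5 mm. Slicing at Δz = 4.26 mm — 6 equal slices spanning the solid's height, so layer i sits at z = i·h/6 — gives 6 non-empty perimeters. Each is a 9-segment closed polygon; G0 lifts to the layer z and rapids to the start vertex, then G1 traces the edges.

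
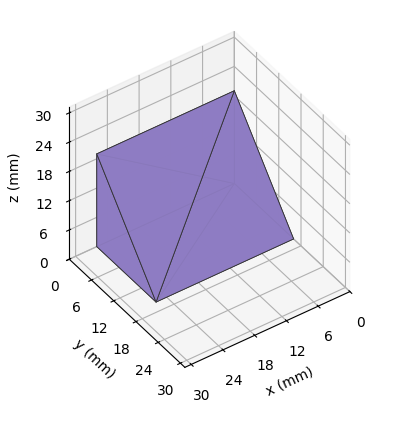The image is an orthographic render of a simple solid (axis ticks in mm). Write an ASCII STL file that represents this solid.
Reading the render: the shape is a wedge (ramp): 26 × 16 mm base, rising to 19 mm along the y=0 edge and sloping linearly to z=0 at y=16 (dimensions read to the nearest mm from the axis ticks). For the STL, each face is triangulated and given an outward normal.

solid part
  facet normal 0.0000 0.0000 -1.0000
    outer loop
      vertex 26.000 16.000 0.000
      vertex 26.000 0.000 0.000
      vertex 0.000 0.000 0.000
    endloop
  endfacet
  facet normal 0.0000 0.0000 -1.0000
    outer loop
      vertex 0.000 16.000 0.000
      vertex 26.000 16.000 0.000
      vertex 0.000 0.000 0.000
    endloop
  endfacet
  facet normal 0.0000 -1.0000 0.0000
    outer loop
      vertex 0.000 0.000 0.000
      vertex 26.000 0.000 0.000
      vertex 26.000 0.000 19.000
    endloop
  endfacet
  facet normal 0.0000 -1.0000 0.0000
    outer loop
      vertex 0.000 0.000 0.000
      vertex 26.000 0.000 19.000
      vertex 0.000 0.000 19.000
    endloop
  endfacet
  facet normal 0.0000 0.7649 0.6441
    outer loop
      vertex 0.000 0.000 19.000
      vertex 26.000 0.000 19.000
      vertex 26.000 16.000 0.000
    endloop
  endfacet
  facet normal 0.0000 0.7649 0.6441
    outer loop
      vertex 0.000 0.000 19.000
      vertex 26.000 16.000 0.000
      vertex 0.000 16.000 0.000
    endloop
  endfacet
  facet normal -1.0000 0.0000 0.0000
    outer loop
      vertex 0.000 0.000 19.000
      vertex 0.000 16.000 0.000
      vertex 0.000 0.000 0.000
    endloop
  endfacet
  facet normal 1.0000 0.0000 0.0000
    outer loop
      vertex 26.000 0.000 0.000
      vertex 26.000 16.000 0.000
      vertex 26.000 0.000 19.000
    endloop
  endfacet
endsolid part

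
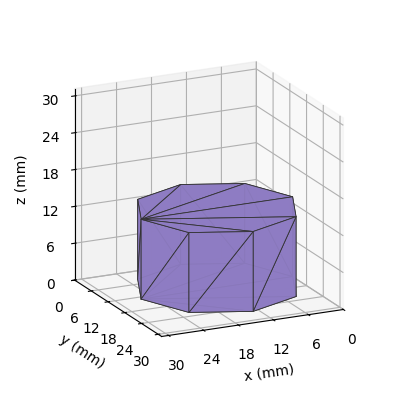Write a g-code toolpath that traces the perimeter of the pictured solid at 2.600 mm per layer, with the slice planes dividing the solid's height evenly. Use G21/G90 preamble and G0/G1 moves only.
Reading the render: the shape is a regular 8-sided prism (a cylinder approximated with 8 flat sides), circumscribed radius ≈ 13 mm, height ≈ 13 mm (dimensions read to the nearest mm from the axis ticks). For the g-code, the solid's height is divided into equal slices at the stated Δz and each level perimeter traced with G1 moves after a G0 lift.

; perimeter-only toolpath
G21 ; units = mm
G90 ; absolute positioning
G28 ; home
; layer 1
G0 Z2.600
G0 X26.000 Y13.000
G1 X22.192 Y22.192
G1 X13.000 Y26.000
G1 X3.808 Y22.192
G1 X0.000 Y13.000
G1 X3.808 Y3.808
G1 X13.000 Y0.000
G1 X22.192 Y3.808
G1 X26.000 Y13.000
; layer 2
G0 Z5.200
G0 X26.000 Y13.000
G1 X22.192 Y22.192
G1 X13.000 Y26.000
G1 X3.808 Y22.192
G1 X0.000 Y13.000
G1 X3.808 Y3.808
G1 X13.000 Y0.000
G1 X22.192 Y3.808
G1 X26.000 Y13.000
; layer 3
G0 Z7.800
G0 X26.000 Y13.000
G1 X22.192 Y22.192
G1 X13.000 Y26.000
G1 X3.808 Y22.192
G1 X0.000 Y13.000
G1 X3.808 Y3.808
G1 X13.000 Y0.000
G1 X22.192 Y3.808
G1 X26.000 Y13.000
; layer 4
G0 Z10.400
G0 X26.000 Y13.000
G1 X22.192 Y22.192
G1 X13.000 Y26.000
G1 X3.808 Y22.192
G1 X0.000 Y13.000
G1 X3.808 Y3.808
G1 X13.000 Y0.000
G1 X22.192 Y3.808
G1 X26.000 Y13.000
; layer 5
G0 Z13.000
G0 X26.000 Y13.000
G1 X22.192 Y22.192
G1 X13.000 Y26.000
G1 X3.808 Y22.192
G1 X0.000 Y13.000
G1 X3.808 Y3.808
G1 X13.000 Y0.000
G1 X22.192 Y3.808
G1 X26.000 Y13.000
M2 ; end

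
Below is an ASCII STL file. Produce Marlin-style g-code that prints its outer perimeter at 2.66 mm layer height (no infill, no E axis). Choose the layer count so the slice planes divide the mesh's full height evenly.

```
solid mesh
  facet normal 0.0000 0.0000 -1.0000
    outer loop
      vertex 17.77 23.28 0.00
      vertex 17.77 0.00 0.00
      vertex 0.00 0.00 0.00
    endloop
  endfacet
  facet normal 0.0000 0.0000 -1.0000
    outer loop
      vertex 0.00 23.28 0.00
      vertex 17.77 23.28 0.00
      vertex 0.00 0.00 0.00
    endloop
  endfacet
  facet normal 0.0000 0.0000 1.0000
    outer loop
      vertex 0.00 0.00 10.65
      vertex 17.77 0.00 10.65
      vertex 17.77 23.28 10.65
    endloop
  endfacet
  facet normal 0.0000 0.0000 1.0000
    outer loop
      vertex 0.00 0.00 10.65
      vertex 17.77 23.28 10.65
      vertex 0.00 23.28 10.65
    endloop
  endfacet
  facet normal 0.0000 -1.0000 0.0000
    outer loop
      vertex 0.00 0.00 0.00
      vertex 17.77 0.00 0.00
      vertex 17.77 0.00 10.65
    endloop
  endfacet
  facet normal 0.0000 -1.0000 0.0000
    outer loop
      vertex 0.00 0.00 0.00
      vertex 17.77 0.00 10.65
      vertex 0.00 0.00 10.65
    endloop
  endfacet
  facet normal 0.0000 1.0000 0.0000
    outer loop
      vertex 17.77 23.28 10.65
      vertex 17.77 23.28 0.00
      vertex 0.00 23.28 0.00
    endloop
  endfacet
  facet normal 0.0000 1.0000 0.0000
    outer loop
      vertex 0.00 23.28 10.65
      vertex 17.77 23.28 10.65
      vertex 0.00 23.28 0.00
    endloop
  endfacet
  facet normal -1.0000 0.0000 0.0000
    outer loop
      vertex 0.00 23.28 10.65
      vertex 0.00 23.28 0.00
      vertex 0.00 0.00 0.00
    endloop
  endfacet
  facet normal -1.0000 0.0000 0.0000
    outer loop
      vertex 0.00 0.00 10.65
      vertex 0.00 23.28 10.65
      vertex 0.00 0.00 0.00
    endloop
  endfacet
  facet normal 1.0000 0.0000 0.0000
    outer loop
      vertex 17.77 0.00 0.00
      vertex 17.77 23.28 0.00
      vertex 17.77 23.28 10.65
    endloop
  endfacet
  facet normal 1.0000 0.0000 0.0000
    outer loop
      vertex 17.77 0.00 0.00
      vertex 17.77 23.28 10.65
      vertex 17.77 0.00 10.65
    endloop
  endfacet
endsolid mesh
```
; perimeter-only toolpath
G21 ; units = mm
G90 ; absolute positioning
G28 ; home
; layer 1
G0 Z2.66
G0 X0.00 Y0.00
G1 X17.77 Y0.00
G1 X17.77 Y23.28
G1 X0.00 Y23.28
G1 X0.00 Y0.00
; layer 2
G0 Z5.33
G0 X0.00 Y0.00
G1 X17.77 Y0.00
G1 X17.77 Y23.28
G1 X0.00 Y23.28
G1 X0.00 Y0.00
; layer 3
G0 Z7.99
G0 X0.00 Y0.00
G1 X17.77 Y0.00
G1 X17.77 Y23.28
G1 X0.00 Y23.28
G1 X0.00 Y0.00
; layer 4
G0 Z10.65
G0 X0.00 Y0.00
G1 X17.77 Y0.00
G1 X17.77 Y23.28
G1 X0.00 Y23.28
G1 X0.00 Y0.00
M2 ; end

The solid is a rectangular box, roughly 17.8 × 23.3 mm footprint and 10.7 mm tall. Slicing at Δz = 2.66 mm — 4 equal slices spanning the solid's height, so layer i sits at z = i·h/4 — gives 4 non-empty perimeters. Each is a 4-segment closed polygon; G0 lifts to the layer z and rapids to the start vertex, then G1 traces the edges.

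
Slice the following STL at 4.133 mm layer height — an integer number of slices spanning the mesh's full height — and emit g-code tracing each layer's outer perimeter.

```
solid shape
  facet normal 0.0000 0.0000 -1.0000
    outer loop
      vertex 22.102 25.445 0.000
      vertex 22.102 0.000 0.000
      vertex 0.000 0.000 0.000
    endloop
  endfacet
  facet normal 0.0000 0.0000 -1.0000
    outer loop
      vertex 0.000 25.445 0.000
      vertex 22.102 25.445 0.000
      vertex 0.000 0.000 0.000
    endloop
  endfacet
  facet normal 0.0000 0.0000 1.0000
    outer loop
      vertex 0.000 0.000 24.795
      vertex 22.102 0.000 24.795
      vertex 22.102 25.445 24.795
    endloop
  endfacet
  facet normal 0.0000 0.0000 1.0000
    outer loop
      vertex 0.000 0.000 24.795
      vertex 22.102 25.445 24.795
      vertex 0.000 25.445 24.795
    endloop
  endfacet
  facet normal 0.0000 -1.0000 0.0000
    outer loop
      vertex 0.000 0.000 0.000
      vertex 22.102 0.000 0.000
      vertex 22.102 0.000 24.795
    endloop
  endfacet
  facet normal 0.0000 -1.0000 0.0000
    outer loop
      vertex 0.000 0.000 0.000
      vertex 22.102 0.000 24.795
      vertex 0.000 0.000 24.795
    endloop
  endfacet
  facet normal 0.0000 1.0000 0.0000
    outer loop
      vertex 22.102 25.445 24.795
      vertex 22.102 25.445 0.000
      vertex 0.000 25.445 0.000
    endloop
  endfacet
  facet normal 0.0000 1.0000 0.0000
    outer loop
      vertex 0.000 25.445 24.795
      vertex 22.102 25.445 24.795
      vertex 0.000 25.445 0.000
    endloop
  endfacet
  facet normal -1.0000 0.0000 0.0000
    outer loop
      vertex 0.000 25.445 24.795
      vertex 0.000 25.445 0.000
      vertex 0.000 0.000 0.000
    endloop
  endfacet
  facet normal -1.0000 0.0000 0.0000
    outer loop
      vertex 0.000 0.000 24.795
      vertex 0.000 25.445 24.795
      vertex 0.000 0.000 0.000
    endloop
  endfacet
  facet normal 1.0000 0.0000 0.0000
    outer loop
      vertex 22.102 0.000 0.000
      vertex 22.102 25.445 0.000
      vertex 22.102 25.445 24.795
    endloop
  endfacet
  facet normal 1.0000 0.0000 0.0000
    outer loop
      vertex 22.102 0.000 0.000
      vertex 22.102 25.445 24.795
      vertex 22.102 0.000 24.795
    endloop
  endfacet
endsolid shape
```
; perimeter-only toolpath
G21 ; units = mm
G90 ; absolute positioning
G28 ; home
; layer 1
G0 Z4.133
G0 X0.000 Y0.000
G1 X22.102 Y0.000
G1 X22.102 Y25.445
G1 X0.000 Y25.445
G1 X0.000 Y0.000
; layer 2
G0 Z8.265
G0 X0.000 Y0.000
G1 X22.102 Y0.000
G1 X22.102 Y25.445
G1 X0.000 Y25.445
G1 X0.000 Y0.000
; layer 3
G0 Z12.398
G0 X0.000 Y0.000
G1 X22.102 Y0.000
G1 X22.102 Y25.445
G1 X0.000 Y25.445
G1 X0.000 Y0.000
; layer 4
G0 Z16.530
G0 X0.000 Y0.000
G1 X22.102 Y0.000
G1 X22.102 Y25.445
G1 X0.000 Y25.445
G1 X0.000 Y0.000
; layer 5
G0 Z20.663
G0 X0.000 Y0.000
G1 X22.102 Y0.000
G1 X22.102 Y25.445
G1 X0.000 Y25.445
G1 X0.000 Y0.000
; layer 6
G0 Z24.795
G0 X0.000 Y0.000
G1 X22.102 Y0.000
G1 X22.102 Y25.445
G1 X0.000 Y25.445
G1 X0.000 Y0.000
M2 ; end

The solid is a rectangular box, roughly 22.1 × 25.4 mm footprint and 24.8 mm tall. Slicing at Δz = 4.133 mm — 6 equal slices spanning the solid's height, so layer i sits at z = i·h/6 — gives 6 non-empty perimeters. Each is a 4-segment closed polygon; G0 lifts to the layer z and rapids to the start vertex, then G1 traces the edges.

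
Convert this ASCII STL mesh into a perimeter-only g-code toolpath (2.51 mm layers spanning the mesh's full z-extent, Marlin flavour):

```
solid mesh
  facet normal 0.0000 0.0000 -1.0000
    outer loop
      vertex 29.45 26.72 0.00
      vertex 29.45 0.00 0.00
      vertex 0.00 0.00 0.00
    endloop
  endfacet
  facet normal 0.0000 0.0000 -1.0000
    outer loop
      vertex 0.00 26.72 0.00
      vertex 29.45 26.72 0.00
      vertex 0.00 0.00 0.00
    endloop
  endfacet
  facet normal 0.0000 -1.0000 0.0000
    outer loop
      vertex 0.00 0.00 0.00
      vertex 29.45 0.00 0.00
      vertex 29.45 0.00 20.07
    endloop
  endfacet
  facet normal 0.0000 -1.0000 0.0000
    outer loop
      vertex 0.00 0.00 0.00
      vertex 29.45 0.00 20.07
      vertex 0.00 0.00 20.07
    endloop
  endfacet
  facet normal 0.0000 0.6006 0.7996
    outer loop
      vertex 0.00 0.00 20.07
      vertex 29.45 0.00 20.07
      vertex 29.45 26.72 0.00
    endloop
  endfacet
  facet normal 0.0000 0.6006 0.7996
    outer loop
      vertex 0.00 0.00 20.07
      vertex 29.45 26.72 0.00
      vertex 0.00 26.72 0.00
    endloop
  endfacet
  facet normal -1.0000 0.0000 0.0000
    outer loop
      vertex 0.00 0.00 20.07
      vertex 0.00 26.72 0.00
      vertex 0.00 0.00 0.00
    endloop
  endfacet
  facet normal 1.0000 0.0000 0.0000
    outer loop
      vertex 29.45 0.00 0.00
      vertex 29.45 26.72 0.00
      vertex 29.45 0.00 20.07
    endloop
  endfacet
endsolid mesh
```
; perimeter-only toolpath
G21 ; units = mm
G90 ; absolute positioning
G28 ; home
; layer 1
G0 Z2.51
G0 X0.00 Y0.00
G1 X29.45 Y0.00
G1 X29.45 Y23.38
G1 X0.00 Y23.38
G1 X0.00 Y0.00
; layer 2
G0 Z5.02
G0 X0.00 Y0.00
G1 X29.45 Y0.00
G1 X29.45 Y20.04
G1 X0.00 Y20.04
G1 X0.00 Y0.00
; layer 3
G0 Z7.53
G0 X0.00 Y0.00
G1 X29.45 Y0.00
G1 X29.45 Y16.70
G1 X0.00 Y16.70
G1 X0.00 Y0.00
; layer 4
G0 Z10.04
G0 X0.00 Y0.00
G1 X29.45 Y0.00
G1 X29.45 Y13.36
G1 X0.00 Y13.36
G1 X0.00 Y0.00
; layer 5
G0 Z12.54
G0 X0.00 Y0.00
G1 X29.45 Y0.00
G1 X29.45 Y10.02
G1 X0.00 Y10.02
G1 X0.00 Y0.00
; layer 6
G0 Z15.05
G0 X0.00 Y0.00
G1 X29.45 Y0.00
G1 X29.45 Y6.68
G1 X0.00 Y6.68
G1 X0.00 Y0.00
; layer 7
G0 Z17.56
G0 X0.00 Y0.00
G1 X29.45 Y0.00
G1 X29.45 Y3.34
G1 X0.00 Y3.34
G1 X0.00 Y0.00
M2 ; end

The solid is a wedge (ramp): 29.4 × 26.7 mm base, rising to 20.1 mm along the y=0 edge and sloping linearly to z=0 at y=26.7. Slicing at Δz = 2.51 mm — 8 equal slices spanning the solid's height, so layer i sits at z = i·h/8 — gives 7 non-empty perimeters. Each is a 4-segment closed polygon; G0 lifts to the layer z and rapids to the start vertex, then G1 traces the edges. The cross-section shrinks linearly with z (the slice at the apex is degenerate and omitted).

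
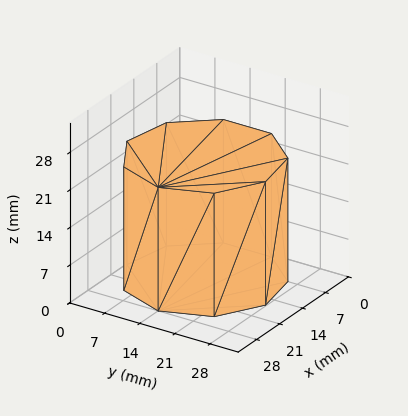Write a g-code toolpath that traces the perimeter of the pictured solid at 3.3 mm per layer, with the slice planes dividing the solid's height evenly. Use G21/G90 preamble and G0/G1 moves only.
Reading the render: the shape is a regular 9-sided prism (a cylinder approximated with 9 flat sides), circumscribed radius ≈ 14 mm, height ≈ 23 mm (dimensions read to the nearest mm from the axis ticks). For the g-code, the solid's height is divided into equal slices at the stated Δz and each level perimeter traced with G1 moves after a G0 lift.

; perimeter-only toolpath
G21 ; units = mm
G90 ; absolute positioning
G28 ; home
; layer 1
G0 Z3.3
G0 X28.0 Y14.0
G1 X24.7 Y23.0
G1 X16.4 Y27.8
G1 X7.0 Y26.1
G1 X0.8 Y18.8
G1 X0.8 Y9.2
G1 X7.0 Y1.9
G1 X16.4 Y0.2
G1 X24.7 Y5.0
G1 X28.0 Y14.0
; layer 2
G0 Z6.6
G0 X28.0 Y14.0
G1 X24.7 Y23.0
G1 X16.4 Y27.8
G1 X7.0 Y26.1
G1 X0.8 Y18.8
G1 X0.8 Y9.2
G1 X7.0 Y1.9
G1 X16.4 Y0.2
G1 X24.7 Y5.0
G1 X28.0 Y14.0
; layer 3
G0 Z9.9
G0 X28.0 Y14.0
G1 X24.7 Y23.0
G1 X16.4 Y27.8
G1 X7.0 Y26.1
G1 X0.8 Y18.8
G1 X0.8 Y9.2
G1 X7.0 Y1.9
G1 X16.4 Y0.2
G1 X24.7 Y5.0
G1 X28.0 Y14.0
; layer 4
G0 Z13.1
G0 X28.0 Y14.0
G1 X24.7 Y23.0
G1 X16.4 Y27.8
G1 X7.0 Y26.1
G1 X0.8 Y18.8
G1 X0.8 Y9.2
G1 X7.0 Y1.9
G1 X16.4 Y0.2
G1 X24.7 Y5.0
G1 X28.0 Y14.0
; layer 5
G0 Z16.4
G0 X28.0 Y14.0
G1 X24.7 Y23.0
G1 X16.4 Y27.8
G1 X7.0 Y26.1
G1 X0.8 Y18.8
G1 X0.8 Y9.2
G1 X7.0 Y1.9
G1 X16.4 Y0.2
G1 X24.7 Y5.0
G1 X28.0 Y14.0
; layer 6
G0 Z19.7
G0 X28.0 Y14.0
G1 X24.7 Y23.0
G1 X16.4 Y27.8
G1 X7.0 Y26.1
G1 X0.8 Y18.8
G1 X0.8 Y9.2
G1 X7.0 Y1.9
G1 X16.4 Y0.2
G1 X24.7 Y5.0
G1 X28.0 Y14.0
; layer 7
G0 Z23.0
G0 X28.0 Y14.0
G1 X24.7 Y23.0
G1 X16.4 Y27.8
G1 X7.0 Y26.1
G1 X0.8 Y18.8
G1 X0.8 Y9.2
G1 X7.0 Y1.9
G1 X16.4 Y0.2
G1 X24.7 Y5.0
G1 X28.0 Y14.0
M2 ; end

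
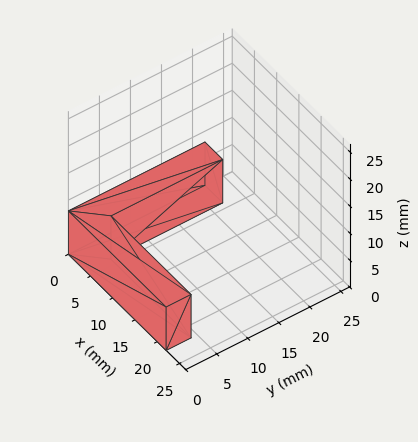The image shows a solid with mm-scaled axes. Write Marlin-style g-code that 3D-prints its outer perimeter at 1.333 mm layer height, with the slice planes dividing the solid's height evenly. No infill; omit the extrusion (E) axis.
Reading the render: the shape is an L-shaped prism: outer 22 × 22 mm, arm thicknesses ≈ 4 mm (horizontal) and 4 mm (vertical), extruded 8 mm in z (dimensions read to the nearest mm from the axis ticks). For the g-code, the solid's height is divided into equal slices at the stated Δz and each level perimeter traced with G1 moves after a G0 lift.

; perimeter-only toolpath
G21 ; units = mm
G90 ; absolute positioning
G28 ; home
; layer 1
G0 Z1.333
G0 X0.000 Y0.000
G1 X22.000 Y0.000
G1 X22.000 Y4.000
G1 X4.000 Y4.000
G1 X4.000 Y22.000
G1 X0.000 Y22.000
G1 X0.000 Y0.000
; layer 2
G0 Z2.667
G0 X0.000 Y0.000
G1 X22.000 Y0.000
G1 X22.000 Y4.000
G1 X4.000 Y4.000
G1 X4.000 Y22.000
G1 X0.000 Y22.000
G1 X0.000 Y0.000
; layer 3
G0 Z4.000
G0 X0.000 Y0.000
G1 X22.000 Y0.000
G1 X22.000 Y4.000
G1 X4.000 Y4.000
G1 X4.000 Y22.000
G1 X0.000 Y22.000
G1 X0.000 Y0.000
; layer 4
G0 Z5.333
G0 X0.000 Y0.000
G1 X22.000 Y0.000
G1 X22.000 Y4.000
G1 X4.000 Y4.000
G1 X4.000 Y22.000
G1 X0.000 Y22.000
G1 X0.000 Y0.000
; layer 5
G0 Z6.667
G0 X0.000 Y0.000
G1 X22.000 Y0.000
G1 X22.000 Y4.000
G1 X4.000 Y4.000
G1 X4.000 Y22.000
G1 X0.000 Y22.000
G1 X0.000 Y0.000
; layer 6
G0 Z8.000
G0 X0.000 Y0.000
G1 X22.000 Y0.000
G1 X22.000 Y4.000
G1 X4.000 Y4.000
G1 X4.000 Y22.000
G1 X0.000 Y22.000
G1 X0.000 Y0.000
M2 ; end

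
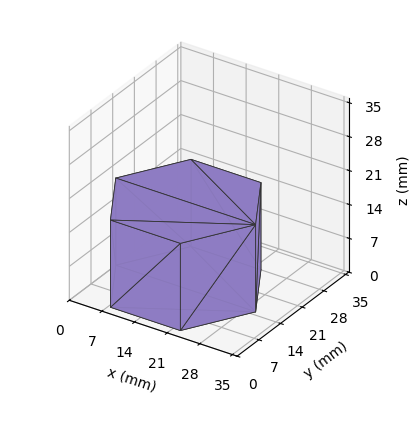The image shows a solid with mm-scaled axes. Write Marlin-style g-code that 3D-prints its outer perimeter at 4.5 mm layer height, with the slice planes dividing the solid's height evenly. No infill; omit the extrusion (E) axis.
Reading the render: the shape is a regular 6-sided prism (a cylinder approximated with 6 flat sides), circumscribed radius ≈ 15 mm, height ≈ 18 mm (dimensions read to the nearest mm from the axis ticks). For the g-code, the solid's height is divided into equal slices at the stated Δz and each level perimeter traced with G1 moves after a G0 lift.

; perimeter-only toolpath
G21 ; units = mm
G90 ; absolute positioning
G28 ; home
; layer 1
G0 Z4.5
G0 X30.0 Y15.0
G1 X22.5 Y28.0
G1 X7.5 Y28.0
G1 X0.0 Y15.0
G1 X7.5 Y2.0
G1 X22.5 Y2.0
G1 X30.0 Y15.0
; layer 2
G0 Z9.0
G0 X30.0 Y15.0
G1 X22.5 Y28.0
G1 X7.5 Y28.0
G1 X0.0 Y15.0
G1 X7.5 Y2.0
G1 X22.5 Y2.0
G1 X30.0 Y15.0
; layer 3
G0 Z13.5
G0 X30.0 Y15.0
G1 X22.5 Y28.0
G1 X7.5 Y28.0
G1 X0.0 Y15.0
G1 X7.5 Y2.0
G1 X22.5 Y2.0
G1 X30.0 Y15.0
; layer 4
G0 Z18.0
G0 X30.0 Y15.0
G1 X22.5 Y28.0
G1 X7.5 Y28.0
G1 X0.0 Y15.0
G1 X7.5 Y2.0
G1 X22.5 Y2.0
G1 X30.0 Y15.0
M2 ; end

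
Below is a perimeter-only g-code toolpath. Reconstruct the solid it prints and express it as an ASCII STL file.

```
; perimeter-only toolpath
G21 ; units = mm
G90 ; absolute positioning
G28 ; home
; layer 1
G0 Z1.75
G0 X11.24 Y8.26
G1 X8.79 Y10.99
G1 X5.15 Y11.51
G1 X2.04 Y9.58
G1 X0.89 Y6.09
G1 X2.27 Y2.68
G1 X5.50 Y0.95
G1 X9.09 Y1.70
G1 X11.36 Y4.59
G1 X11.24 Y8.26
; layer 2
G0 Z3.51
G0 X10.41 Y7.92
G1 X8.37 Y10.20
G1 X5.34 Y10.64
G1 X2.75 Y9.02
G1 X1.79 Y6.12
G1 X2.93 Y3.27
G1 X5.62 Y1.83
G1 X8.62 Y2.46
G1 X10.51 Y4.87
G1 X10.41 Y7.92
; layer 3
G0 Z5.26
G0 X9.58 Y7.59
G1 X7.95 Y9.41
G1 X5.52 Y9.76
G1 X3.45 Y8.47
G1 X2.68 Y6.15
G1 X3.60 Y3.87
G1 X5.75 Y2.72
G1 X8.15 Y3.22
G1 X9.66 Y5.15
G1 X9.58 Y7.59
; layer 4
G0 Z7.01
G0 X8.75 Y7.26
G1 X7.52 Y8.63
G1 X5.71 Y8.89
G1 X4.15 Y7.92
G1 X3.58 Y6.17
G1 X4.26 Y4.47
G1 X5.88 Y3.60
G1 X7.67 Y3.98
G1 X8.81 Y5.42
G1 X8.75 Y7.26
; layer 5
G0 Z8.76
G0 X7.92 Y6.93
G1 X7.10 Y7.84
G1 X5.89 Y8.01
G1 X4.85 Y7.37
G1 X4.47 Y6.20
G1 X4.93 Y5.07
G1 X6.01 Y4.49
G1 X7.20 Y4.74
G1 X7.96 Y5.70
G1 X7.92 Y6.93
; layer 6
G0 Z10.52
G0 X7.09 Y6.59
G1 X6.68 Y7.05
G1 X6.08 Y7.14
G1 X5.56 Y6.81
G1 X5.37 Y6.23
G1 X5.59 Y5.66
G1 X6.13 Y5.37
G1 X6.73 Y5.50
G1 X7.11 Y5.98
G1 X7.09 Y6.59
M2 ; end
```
solid part
  facet normal 0.0000 0.0000 -1.0000
    outer loop
      vertex 4.97 12.39 0.00
      vertex 9.21 11.78 0.00
      vertex 12.07 8.59 0.00
    endloop
  endfacet
  facet normal 0.0000 0.0000 -1.0000
    outer loop
      vertex 1.34 10.13 0.00
      vertex 4.97 12.39 0.00
      vertex 12.07 8.59 0.00
    endloop
  endfacet
  facet normal 0.0000 0.0000 -1.0000
    outer loop
      vertex 0.00 6.06 0.00
      vertex 1.34 10.13 0.00
      vertex 12.07 8.59 0.00
    endloop
  endfacet
  facet normal 0.0000 0.0000 -1.0000
    outer loop
      vertex 1.60 2.08 0.00
      vertex 0.00 6.06 0.00
      vertex 12.07 8.59 0.00
    endloop
  endfacet
  facet normal 0.0000 0.0000 -1.0000
    outer loop
      vertex 5.37 0.06 0.00
      vertex 1.60 2.08 0.00
      vertex 12.07 8.59 0.00
    endloop
  endfacet
  facet normal 0.0000 0.0000 -1.0000
    outer loop
      vertex 9.56 0.94 0.00
      vertex 5.37 0.06 0.00
      vertex 12.07 8.59 0.00
    endloop
  endfacet
  facet normal 0.0000 0.0000 -1.0000
    outer loop
      vertex 12.21 4.31 0.00
      vertex 9.56 0.94 0.00
      vertex 12.07 8.59 0.00
    endloop
  endfacet
  facet normal 0.6714 0.6020 0.4322
    outer loop
      vertex 12.07 8.59 0.00
      vertex 9.21 11.78 0.00
      vertex 6.26 6.26 12.27
    endloop
  endfacet
  facet normal 0.1284 0.8925 0.4324
    outer loop
      vertex 9.21 11.78 0.00
      vertex 4.97 12.39 0.00
      vertex 6.26 6.26 12.27
    endloop
  endfacet
  facet normal -0.4765 0.7654 0.4325
    outer loop
      vertex 4.97 12.39 0.00
      vertex 1.34 10.13 0.00
      vertex 6.26 6.26 12.27
    endloop
  endfacet
  facet normal -0.8565 0.2820 0.4324
    outer loop
      vertex 1.34 10.13 0.00
      vertex 0.00 6.06 0.00
      vertex 6.26 6.26 12.27
    endloop
  endfacet
  facet normal -0.8366 -0.3363 0.4323
    outer loop
      vertex 0.00 6.06 0.00
      vertex 1.60 2.08 0.00
      vertex 6.26 6.26 12.27
    endloop
  endfacet
  facet normal -0.4258 -0.7948 0.4325
    outer loop
      vertex 1.60 2.08 0.00
      vertex 5.37 0.06 0.00
      vertex 6.26 6.26 12.27
    endloop
  endfacet
  facet normal 0.1853 -0.8824 0.4324
    outer loop
      vertex 5.37 0.06 0.00
      vertex 9.56 0.94 0.00
      vertex 6.26 6.26 12.27
    endloop
  endfacet
  facet normal 0.7088 -0.5574 0.4323
    outer loop
      vertex 9.56 0.94 0.00
      vertex 12.21 4.31 0.00
      vertex 6.26 6.26 12.27
    endloop
  endfacet
  facet normal 0.9012 0.0295 0.4323
    outer loop
      vertex 12.21 4.31 0.00
      vertex 12.07 8.59 0.00
      vertex 6.26 6.26 12.27
    endloop
  endfacet
endsolid part

The G0 Z moves step by Δz≈1.75 mm. The G1 loops shrink linearly with z, so the solid tapers from its base footprint up to z≈12.3. Closing with a flat bottom cap and the tapered top and triangulating gives 16 facets — a regular 9-sided pyramid, base circumscribed radius ≈ 6.26 mm, apex at z ≈ 12.3 mm.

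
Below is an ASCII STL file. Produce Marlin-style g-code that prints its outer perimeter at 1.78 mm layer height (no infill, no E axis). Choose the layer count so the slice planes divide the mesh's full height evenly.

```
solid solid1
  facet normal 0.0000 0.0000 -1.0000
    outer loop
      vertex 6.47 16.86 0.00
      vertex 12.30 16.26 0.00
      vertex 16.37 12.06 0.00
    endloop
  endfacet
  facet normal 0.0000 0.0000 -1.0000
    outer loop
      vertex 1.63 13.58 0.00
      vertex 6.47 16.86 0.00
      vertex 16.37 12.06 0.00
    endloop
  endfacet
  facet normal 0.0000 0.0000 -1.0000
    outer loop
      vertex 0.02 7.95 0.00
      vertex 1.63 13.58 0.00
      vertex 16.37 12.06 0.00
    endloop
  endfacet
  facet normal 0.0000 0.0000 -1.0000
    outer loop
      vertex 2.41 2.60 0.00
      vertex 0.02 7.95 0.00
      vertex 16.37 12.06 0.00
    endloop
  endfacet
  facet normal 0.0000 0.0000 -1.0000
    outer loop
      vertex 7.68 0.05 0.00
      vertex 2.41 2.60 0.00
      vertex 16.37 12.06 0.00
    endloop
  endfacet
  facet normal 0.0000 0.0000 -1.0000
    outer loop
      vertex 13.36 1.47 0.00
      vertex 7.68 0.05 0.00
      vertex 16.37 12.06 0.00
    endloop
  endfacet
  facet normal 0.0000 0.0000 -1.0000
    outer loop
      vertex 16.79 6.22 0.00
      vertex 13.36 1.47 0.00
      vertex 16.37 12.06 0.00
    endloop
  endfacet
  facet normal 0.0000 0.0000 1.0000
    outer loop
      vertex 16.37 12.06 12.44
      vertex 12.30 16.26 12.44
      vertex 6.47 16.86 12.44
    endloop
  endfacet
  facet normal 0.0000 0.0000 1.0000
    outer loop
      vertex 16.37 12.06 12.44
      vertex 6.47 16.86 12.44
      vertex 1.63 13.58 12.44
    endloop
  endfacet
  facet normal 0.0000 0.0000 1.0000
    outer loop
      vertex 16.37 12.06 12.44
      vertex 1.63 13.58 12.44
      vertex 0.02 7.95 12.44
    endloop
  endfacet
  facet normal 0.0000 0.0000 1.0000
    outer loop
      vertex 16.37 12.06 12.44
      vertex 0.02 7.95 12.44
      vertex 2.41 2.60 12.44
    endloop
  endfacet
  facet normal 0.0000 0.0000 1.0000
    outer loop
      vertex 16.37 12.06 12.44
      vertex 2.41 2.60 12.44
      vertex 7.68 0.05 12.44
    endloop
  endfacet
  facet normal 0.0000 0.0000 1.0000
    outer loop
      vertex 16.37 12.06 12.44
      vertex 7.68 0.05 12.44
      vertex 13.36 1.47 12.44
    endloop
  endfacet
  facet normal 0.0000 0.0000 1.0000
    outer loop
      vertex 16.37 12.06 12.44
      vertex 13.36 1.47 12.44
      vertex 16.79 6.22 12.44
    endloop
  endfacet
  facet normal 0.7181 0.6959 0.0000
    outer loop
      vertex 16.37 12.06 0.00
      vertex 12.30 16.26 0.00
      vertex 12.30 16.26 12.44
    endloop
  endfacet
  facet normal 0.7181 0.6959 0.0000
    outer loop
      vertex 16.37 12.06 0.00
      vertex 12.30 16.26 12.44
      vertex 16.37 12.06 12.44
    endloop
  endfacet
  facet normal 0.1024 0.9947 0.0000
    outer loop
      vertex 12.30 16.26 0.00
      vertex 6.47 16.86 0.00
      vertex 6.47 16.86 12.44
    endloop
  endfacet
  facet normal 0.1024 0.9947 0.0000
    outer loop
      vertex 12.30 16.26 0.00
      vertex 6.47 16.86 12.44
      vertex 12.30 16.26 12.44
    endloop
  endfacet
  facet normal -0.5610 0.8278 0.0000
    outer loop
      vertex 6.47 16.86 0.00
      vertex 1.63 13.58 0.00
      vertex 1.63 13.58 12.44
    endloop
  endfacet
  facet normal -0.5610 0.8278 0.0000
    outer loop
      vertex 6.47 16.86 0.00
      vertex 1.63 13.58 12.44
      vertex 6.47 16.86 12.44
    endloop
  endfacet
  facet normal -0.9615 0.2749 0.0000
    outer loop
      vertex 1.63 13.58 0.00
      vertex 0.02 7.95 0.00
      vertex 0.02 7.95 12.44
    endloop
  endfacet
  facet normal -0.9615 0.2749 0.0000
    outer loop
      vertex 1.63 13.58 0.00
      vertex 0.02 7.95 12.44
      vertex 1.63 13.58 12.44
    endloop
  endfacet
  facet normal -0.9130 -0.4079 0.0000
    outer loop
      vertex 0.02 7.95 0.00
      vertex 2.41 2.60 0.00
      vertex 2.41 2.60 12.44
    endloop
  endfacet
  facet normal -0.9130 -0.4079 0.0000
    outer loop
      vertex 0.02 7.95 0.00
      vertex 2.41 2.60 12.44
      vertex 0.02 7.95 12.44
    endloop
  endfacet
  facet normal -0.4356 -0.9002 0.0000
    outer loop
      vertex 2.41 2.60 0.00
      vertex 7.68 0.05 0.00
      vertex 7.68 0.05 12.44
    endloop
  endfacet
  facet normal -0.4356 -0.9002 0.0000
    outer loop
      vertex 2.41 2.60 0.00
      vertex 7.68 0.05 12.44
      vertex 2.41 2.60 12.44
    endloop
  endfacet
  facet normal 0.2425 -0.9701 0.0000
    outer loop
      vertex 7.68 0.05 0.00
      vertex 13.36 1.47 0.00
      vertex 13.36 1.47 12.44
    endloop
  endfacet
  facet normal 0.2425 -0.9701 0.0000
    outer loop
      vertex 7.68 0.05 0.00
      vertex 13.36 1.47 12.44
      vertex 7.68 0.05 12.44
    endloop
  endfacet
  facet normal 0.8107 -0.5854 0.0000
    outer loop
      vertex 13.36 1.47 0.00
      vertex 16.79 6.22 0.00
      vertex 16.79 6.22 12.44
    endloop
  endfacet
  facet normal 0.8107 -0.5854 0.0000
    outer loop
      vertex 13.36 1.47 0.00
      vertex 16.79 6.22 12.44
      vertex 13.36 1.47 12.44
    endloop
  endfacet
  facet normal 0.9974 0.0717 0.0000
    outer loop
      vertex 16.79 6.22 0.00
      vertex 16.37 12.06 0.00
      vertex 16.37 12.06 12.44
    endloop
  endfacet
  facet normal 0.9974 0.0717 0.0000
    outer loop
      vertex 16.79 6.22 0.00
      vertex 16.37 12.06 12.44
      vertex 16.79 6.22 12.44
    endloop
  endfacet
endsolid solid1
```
; perimeter-only toolpath
G21 ; units = mm
G90 ; absolute positioning
G28 ; home
; layer 1
G0 Z1.78
G0 X16.37 Y12.06
G1 X12.30 Y16.26
G1 X6.47 Y16.86
G1 X1.63 Y13.58
G1 X0.02 Y7.95
G1 X2.41 Y2.60
G1 X7.68 Y0.05
G1 X13.36 Y1.47
G1 X16.79 Y6.22
G1 X16.37 Y12.06
; layer 2
G0 Z3.55
G0 X16.37 Y12.06
G1 X12.30 Y16.26
G1 X6.47 Y16.86
G1 X1.63 Y13.58
G1 X0.02 Y7.95
G1 X2.41 Y2.60
G1 X7.68 Y0.05
G1 X13.36 Y1.47
G1 X16.79 Y6.22
G1 X16.37 Y12.06
; layer 3
G0 Z5.33
G0 X16.37 Y12.06
G1 X12.30 Y16.26
G1 X6.47 Y16.86
G1 X1.63 Y13.58
G1 X0.02 Y7.95
G1 X2.41 Y2.60
G1 X7.68 Y0.05
G1 X13.36 Y1.47
G1 X16.79 Y6.22
G1 X16.37 Y12.06
; layer 4
G0 Z7.11
G0 X16.37 Y12.06
G1 X12.30 Y16.26
G1 X6.47 Y16.86
G1 X1.63 Y13.58
G1 X0.02 Y7.95
G1 X2.41 Y2.60
G1 X7.68 Y0.05
G1 X13.36 Y1.47
G1 X16.79 Y6.22
G1 X16.37 Y12.06
; layer 5
G0 Z8.89
G0 X16.37 Y12.06
G1 X12.30 Y16.26
G1 X6.47 Y16.86
G1 X1.63 Y13.58
G1 X0.02 Y7.95
G1 X2.41 Y2.60
G1 X7.68 Y0.05
G1 X13.36 Y1.47
G1 X16.79 Y6.22
G1 X16.37 Y12.06
; layer 6
G0 Z10.66
G0 X16.37 Y12.06
G1 X12.30 Y16.26
G1 X6.47 Y16.86
G1 X1.63 Y13.58
G1 X0.02 Y7.95
G1 X2.41 Y2.60
G1 X7.68 Y0.05
G1 X13.36 Y1.47
G1 X16.79 Y6.22
G1 X16.37 Y12.06
; layer 7
G0 Z12.44
G0 X16.37 Y12.06
G1 X12.30 Y16.26
G1 X6.47 Y16.86
G1 X1.63 Y13.58
G1 X0.02 Y7.95
G1 X2.41 Y2.60
G1 X7.68 Y0.05
G1 X13.36 Y1.47
G1 X16.79 Y6.22
G1 X16.37 Y12.06
M2 ; end

The solid is a regular 9-sided prism (a cylinder approximated with 9 flat sides), circumscribed radius ≈ 8.56 mm, height ≈ 12.4 mm. Slicing at Δz = 1.78 mm — 7 equal slices spanning the solid's height, so layer i sits at z = i·h/7 — gives 7 non-empty perimeters. Each is a 9-segment closed polygon; G0 lifts to the layer z and rapids to the start vertex, then G1 traces the edges.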